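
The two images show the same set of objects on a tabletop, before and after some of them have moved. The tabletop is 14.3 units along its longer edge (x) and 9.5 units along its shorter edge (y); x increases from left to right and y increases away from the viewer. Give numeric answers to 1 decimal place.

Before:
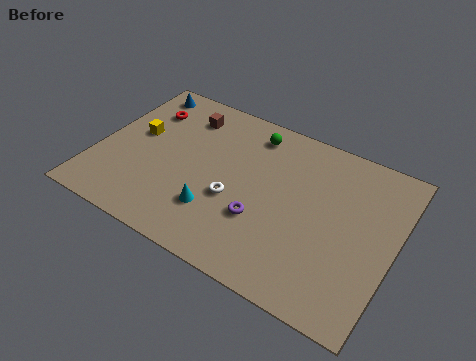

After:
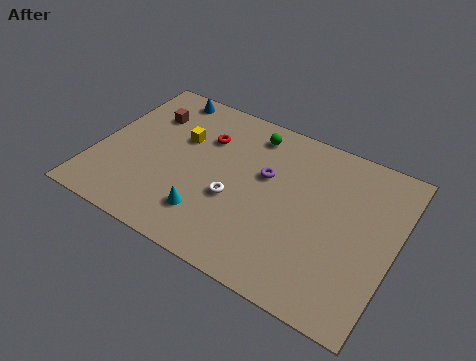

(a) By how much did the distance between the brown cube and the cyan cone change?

+0.5

Before: roughly 5.5 units apart; after: 6.0. That's 0.5 units further apart.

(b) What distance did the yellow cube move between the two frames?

2.2

The yellow cube moved from about (1.7, 5.4) to (3.8, 6.1), a distance of √(2.1² + 0.7²) ≈ 2.2.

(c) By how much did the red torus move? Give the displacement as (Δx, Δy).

(3.1, -0.4)

The red torus started near (1.8, 7.1) and ended near (4.9, 6.7).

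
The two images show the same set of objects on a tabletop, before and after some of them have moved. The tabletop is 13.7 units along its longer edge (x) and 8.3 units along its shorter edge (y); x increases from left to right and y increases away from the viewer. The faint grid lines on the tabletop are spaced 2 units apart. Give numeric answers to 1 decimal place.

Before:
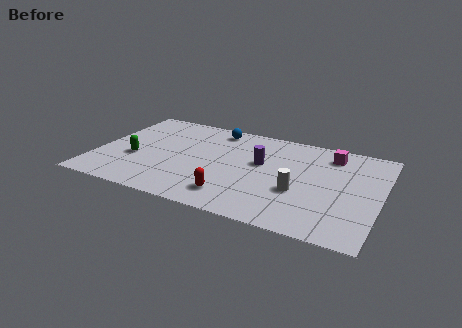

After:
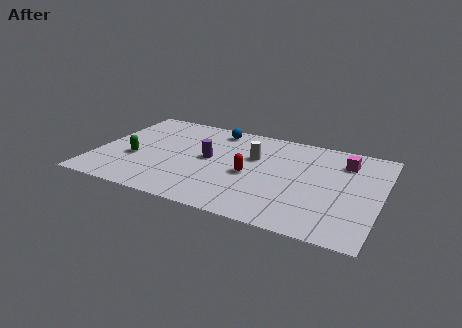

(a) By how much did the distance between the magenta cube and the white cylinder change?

+0.5

Before: roughly 3.9 units apart; after: 4.4. That's 0.5 units further apart.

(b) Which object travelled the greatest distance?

the white cylinder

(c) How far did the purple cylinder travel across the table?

2.5

The purple cylinder was near (7.9, 4.9) before and (5.4, 4.4) after, so it travelled √(2.5² + 0.5²) ≈ 2.5 units.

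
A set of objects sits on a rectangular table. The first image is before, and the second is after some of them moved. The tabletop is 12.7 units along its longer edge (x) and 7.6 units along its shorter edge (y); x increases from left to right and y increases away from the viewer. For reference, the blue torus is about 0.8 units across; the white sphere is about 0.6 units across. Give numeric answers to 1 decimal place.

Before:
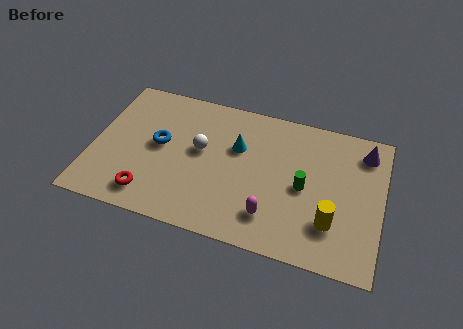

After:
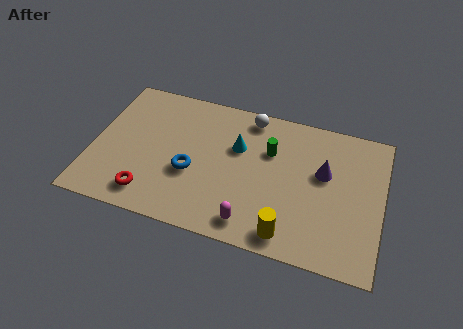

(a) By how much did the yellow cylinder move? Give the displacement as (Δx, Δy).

(-1.8, -1.1)

From the two frames, the yellow cylinder sits at roughly (10.6, 2.1) before and (8.8, 1.0) after.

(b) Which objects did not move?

the cyan cone and the red torus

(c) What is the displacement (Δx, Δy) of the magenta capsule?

(-0.8, -0.6)

The magenta capsule started near (8.0, 1.7) and ended near (7.2, 1.1).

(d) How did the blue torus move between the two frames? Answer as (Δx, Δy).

(1.5, -1.1)

The blue torus was at about (2.9, 4.1) and moved to about (4.4, 3.0).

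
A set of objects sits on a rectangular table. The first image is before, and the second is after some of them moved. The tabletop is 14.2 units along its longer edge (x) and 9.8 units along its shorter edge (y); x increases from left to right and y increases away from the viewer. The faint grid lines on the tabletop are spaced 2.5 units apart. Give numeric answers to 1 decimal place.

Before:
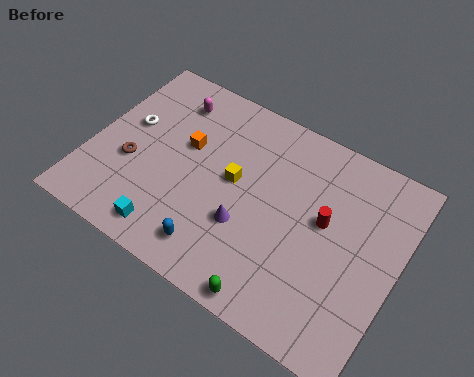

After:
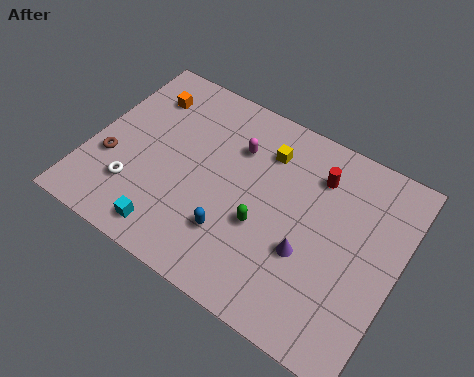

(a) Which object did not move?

the cyan cube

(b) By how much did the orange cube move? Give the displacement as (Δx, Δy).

(-2.3, 1.7)

From the two frames, the orange cube sits at roughly (4.2, 5.9) before and (1.9, 7.6) after.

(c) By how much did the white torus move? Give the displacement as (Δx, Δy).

(0.9, -3.1)

The white torus was at about (1.5, 5.7) and moved to about (2.4, 2.6).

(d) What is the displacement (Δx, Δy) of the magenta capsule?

(3.3, -0.9)

From the two frames, the magenta capsule sits at roughly (3.1, 7.9) before and (6.4, 7.0) after.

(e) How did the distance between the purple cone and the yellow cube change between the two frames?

+2.6

They were about 2.1 units apart before and 4.7 after — 2.6 units further apart.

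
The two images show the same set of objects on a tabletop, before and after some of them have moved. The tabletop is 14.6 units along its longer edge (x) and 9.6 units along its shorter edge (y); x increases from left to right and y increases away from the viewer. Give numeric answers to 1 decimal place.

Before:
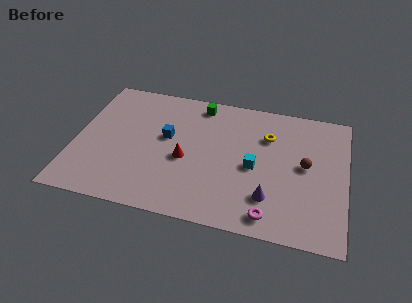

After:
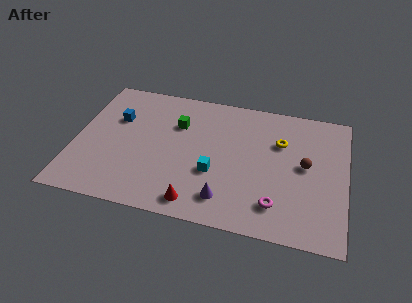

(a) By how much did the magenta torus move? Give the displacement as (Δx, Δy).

(0.3, 0.8)

The magenta torus started near (10.7, 1.2) and ended near (11.0, 2.0).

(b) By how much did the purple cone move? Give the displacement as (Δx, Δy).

(-2.3, -0.6)

From the two frames, the purple cone sits at roughly (10.6, 2.4) before and (8.3, 1.8) after.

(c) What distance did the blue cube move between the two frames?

2.9

From (4.9, 5.5) to (2.1, 6.3), the blue cube covered √(2.8² + 0.8²) ≈ 2.9 units.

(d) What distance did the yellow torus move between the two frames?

0.8

The yellow torus moved from about (10.3, 6.8) to (11.0, 6.5), a distance of √(0.7² + 0.3²) ≈ 0.8.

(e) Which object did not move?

the brown sphere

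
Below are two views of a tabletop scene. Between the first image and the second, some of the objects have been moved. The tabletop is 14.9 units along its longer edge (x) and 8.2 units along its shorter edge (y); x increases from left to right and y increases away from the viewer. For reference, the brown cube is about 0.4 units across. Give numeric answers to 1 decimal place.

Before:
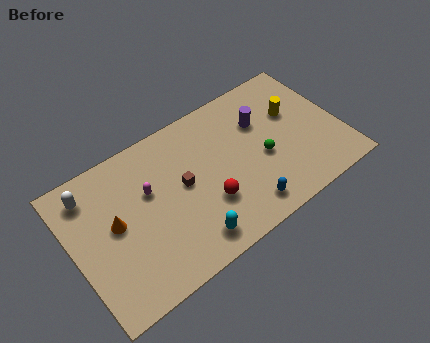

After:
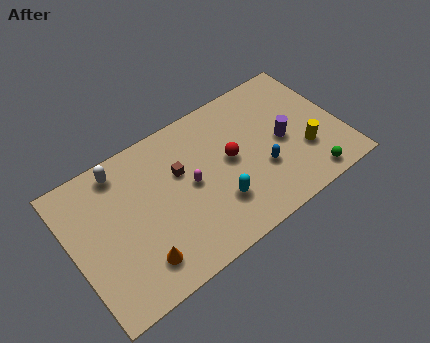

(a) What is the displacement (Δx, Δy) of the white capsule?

(1.8, 0.4)

The white capsule started near (1.3, 6.7) and ended near (3.1, 7.1).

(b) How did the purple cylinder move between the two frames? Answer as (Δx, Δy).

(0.9, -1.7)

The purple cylinder was at about (10.8, 5.6) and moved to about (11.7, 3.9).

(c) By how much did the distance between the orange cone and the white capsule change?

+2.9

Before: roughly 2.5 units apart; after: 5.4. That's 2.9 units further apart.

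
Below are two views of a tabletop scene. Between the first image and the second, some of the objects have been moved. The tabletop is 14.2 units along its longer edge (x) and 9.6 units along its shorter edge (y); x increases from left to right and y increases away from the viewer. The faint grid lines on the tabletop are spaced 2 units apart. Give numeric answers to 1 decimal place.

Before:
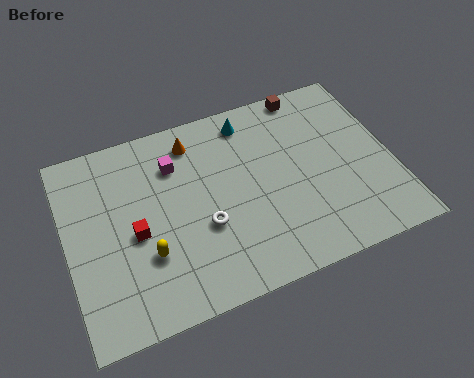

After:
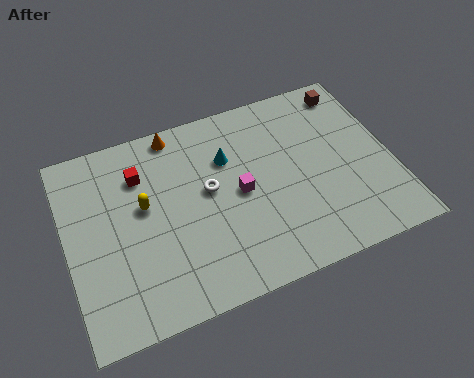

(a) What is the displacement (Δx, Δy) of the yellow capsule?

(0.1, 2.4)

From the two frames, the yellow capsule sits at roughly (3.3, 3.1) before and (3.4, 5.5) after.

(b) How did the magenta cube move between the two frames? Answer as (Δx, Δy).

(2.6, -2.4)

The magenta cube was at about (4.9, 7.1) and moved to about (7.5, 4.7).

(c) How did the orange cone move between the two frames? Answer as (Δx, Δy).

(-0.7, 0.7)

From the two frames, the orange cone sits at roughly (5.8, 8.0) before and (5.1, 8.7) after.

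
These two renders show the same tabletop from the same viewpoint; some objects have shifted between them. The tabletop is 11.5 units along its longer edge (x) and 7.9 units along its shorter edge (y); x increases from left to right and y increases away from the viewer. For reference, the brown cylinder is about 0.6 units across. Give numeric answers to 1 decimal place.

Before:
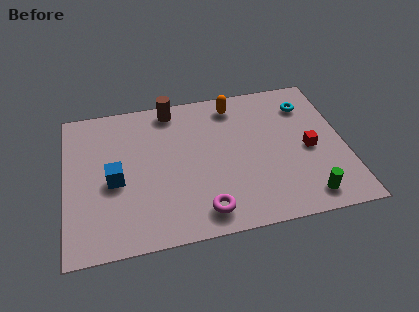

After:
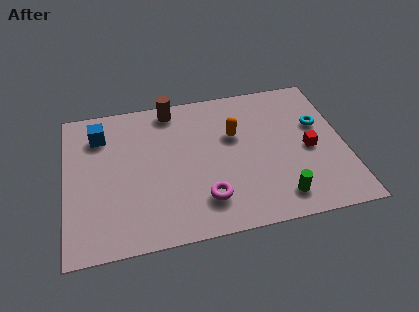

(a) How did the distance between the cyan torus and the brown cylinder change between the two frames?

+0.7

They were about 5.7 units apart before and 6.4 after — 0.7 units further apart.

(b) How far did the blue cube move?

2.6

The blue cube was near (2.0, 3.5) before and (1.5, 6.1) after, so it travelled √(0.5² + 2.6²) ≈ 2.6 units.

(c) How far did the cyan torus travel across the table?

1.3

The cyan torus moved from about (10.1, 6.1) to (10.5, 4.9), a distance of √(0.4² + 1.2²) ≈ 1.3.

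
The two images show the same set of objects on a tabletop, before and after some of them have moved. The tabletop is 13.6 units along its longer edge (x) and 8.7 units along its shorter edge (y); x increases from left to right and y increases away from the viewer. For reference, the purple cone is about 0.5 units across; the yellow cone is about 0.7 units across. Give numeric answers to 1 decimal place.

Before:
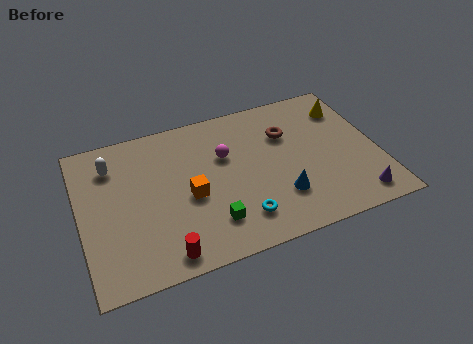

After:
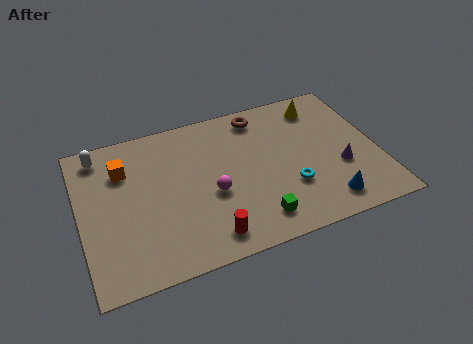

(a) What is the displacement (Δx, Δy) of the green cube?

(2.0, -0.5)

From the two frames, the green cube sits at roughly (5.7, 2.0) before and (7.7, 1.5) after.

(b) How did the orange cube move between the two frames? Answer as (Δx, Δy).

(-2.8, 2.5)

From the two frames, the orange cube sits at roughly (4.9, 3.8) before and (2.1, 6.3) after.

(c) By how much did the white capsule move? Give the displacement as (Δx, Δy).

(-0.5, 0.8)

From the two frames, the white capsule sits at roughly (1.6, 6.7) before and (1.1, 7.5) after.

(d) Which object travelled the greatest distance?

the orange cube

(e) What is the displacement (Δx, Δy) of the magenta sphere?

(-0.8, -2.0)

The magenta sphere was at about (6.7, 5.6) and moved to about (5.9, 3.6).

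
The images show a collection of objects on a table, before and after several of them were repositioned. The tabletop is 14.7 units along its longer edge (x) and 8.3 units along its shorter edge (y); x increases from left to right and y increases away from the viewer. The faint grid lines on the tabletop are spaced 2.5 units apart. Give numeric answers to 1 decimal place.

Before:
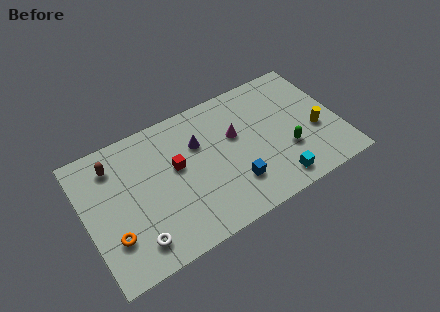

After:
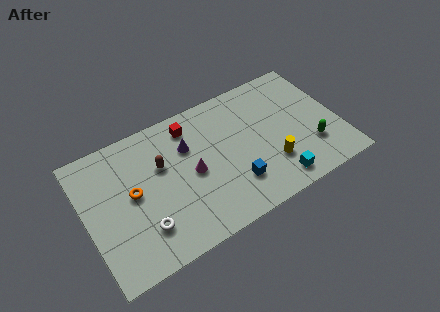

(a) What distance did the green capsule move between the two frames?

1.5

The green capsule moved from about (11.5, 2.8) to (12.9, 2.4), a distance of √(1.4² + 0.4²) ≈ 1.5.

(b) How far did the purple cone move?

0.6

From (6.7, 5.6) to (6.1, 5.7), the purple cone covered √(0.6² + 0.1²) ≈ 0.6 units.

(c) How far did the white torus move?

0.8

The white torus was near (2.5, 1.5) before and (3.0, 2.1) after, so it travelled √(0.5² + 0.6²) ≈ 0.8 units.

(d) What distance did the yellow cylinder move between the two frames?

2.9

From (13.3, 3.3) to (10.5, 2.4), the yellow cylinder covered √(2.8² + 0.9²) ≈ 2.9 units.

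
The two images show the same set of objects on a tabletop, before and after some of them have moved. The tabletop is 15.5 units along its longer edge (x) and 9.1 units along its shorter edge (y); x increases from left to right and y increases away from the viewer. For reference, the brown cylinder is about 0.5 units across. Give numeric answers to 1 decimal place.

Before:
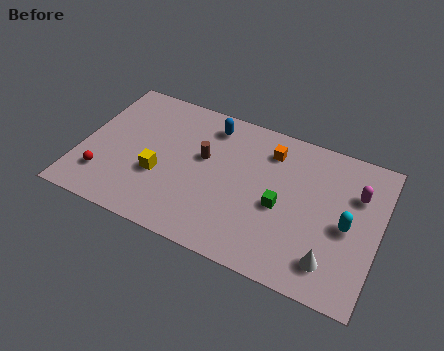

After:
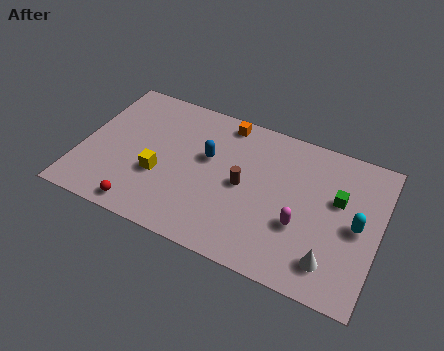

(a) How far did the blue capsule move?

2.1

From (6.4, 7.6) to (6.5, 5.5), the blue capsule covered √(0.1² + 2.1²) ≈ 2.1 units.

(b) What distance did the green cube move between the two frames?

3.2

From (10.5, 4.0) to (13.3, 5.6), the green cube covered √(2.8² + 1.6²) ≈ 3.2 units.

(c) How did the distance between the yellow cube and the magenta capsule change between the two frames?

-3.0

They were about 10.4 units apart before and 7.4 after — 3.0 units closer together.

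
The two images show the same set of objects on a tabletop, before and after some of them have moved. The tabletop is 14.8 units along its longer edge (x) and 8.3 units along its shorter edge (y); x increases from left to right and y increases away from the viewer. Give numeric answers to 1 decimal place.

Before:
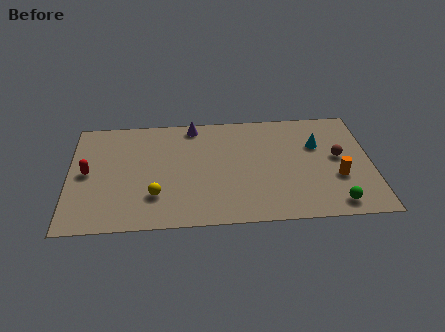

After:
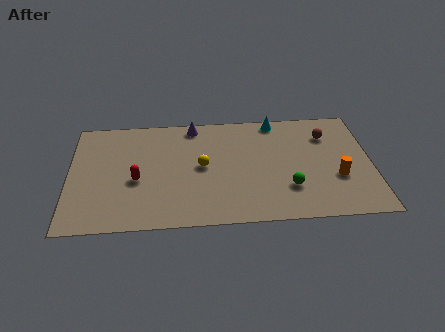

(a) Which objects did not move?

the purple cone and the orange cylinder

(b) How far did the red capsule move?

2.5

The red capsule moved from about (0.9, 4.2) to (3.3, 3.5), a distance of √(2.4² + 0.7²) ≈ 2.5.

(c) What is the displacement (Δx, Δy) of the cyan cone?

(-2.0, 2.0)

From the two frames, the cyan cone sits at roughly (12.2, 5.5) before and (10.2, 7.5) after.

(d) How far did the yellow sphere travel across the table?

3.0

The yellow sphere was near (4.2, 2.3) before and (6.5, 4.3) after, so it travelled √(2.3² + 2.0²) ≈ 3.0 units.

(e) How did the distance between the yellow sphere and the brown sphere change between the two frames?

-2.8

They were about 9.3 units apart before and 6.5 after — 2.8 units closer together.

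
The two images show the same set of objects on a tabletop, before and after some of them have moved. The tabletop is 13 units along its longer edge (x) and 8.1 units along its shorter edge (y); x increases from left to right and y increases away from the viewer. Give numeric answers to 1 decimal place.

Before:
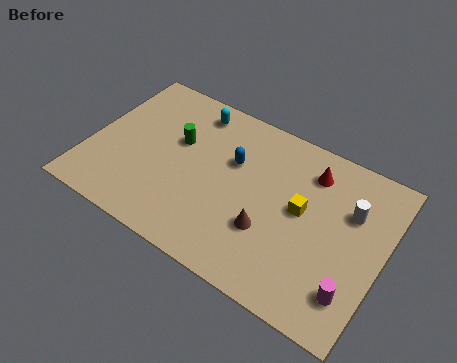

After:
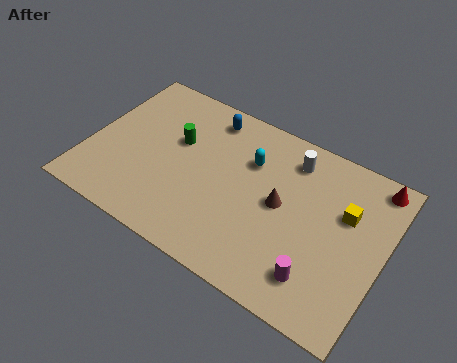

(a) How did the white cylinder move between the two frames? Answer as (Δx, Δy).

(-2.8, 1.2)

The white cylinder was at about (11.4, 5.4) and moved to about (8.6, 6.6).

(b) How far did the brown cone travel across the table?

1.5

The brown cone was near (8.2, 2.7) before and (8.5, 4.2) after, so it travelled √(0.3² + 1.5²) ≈ 1.5 units.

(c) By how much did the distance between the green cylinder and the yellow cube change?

+1.8

Before: roughly 5.7 units apart; after: 7.5. That's 1.8 units further apart.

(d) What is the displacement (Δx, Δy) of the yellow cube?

(1.8, 0.8)

The yellow cube started near (9.4, 4.4) and ended near (11.2, 5.2).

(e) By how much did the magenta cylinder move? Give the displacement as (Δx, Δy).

(-1.5, -0.1)

The magenta cylinder started near (12.0, 1.8) and ended near (10.5, 1.7).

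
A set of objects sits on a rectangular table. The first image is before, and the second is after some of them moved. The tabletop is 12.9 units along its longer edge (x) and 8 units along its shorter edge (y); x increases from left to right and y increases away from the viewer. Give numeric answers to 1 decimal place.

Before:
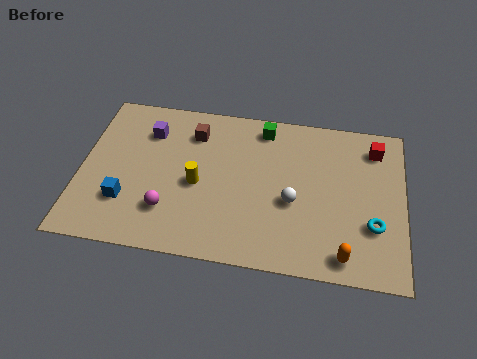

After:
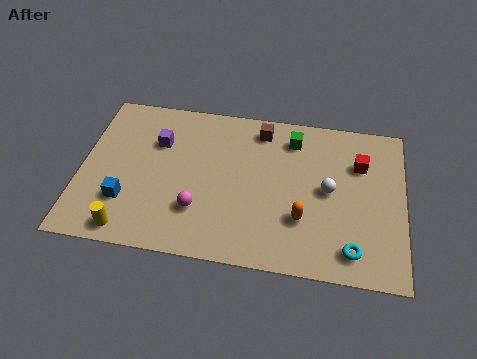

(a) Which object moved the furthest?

the yellow cylinder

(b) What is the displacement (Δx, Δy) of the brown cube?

(2.7, 0.6)

The brown cube was at about (4.4, 6.2) and moved to about (7.1, 6.8).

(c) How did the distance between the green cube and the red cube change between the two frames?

-1.7

The distance was about 4.5 in the first image and 2.8 in the second, so they moved 1.7 units closer together.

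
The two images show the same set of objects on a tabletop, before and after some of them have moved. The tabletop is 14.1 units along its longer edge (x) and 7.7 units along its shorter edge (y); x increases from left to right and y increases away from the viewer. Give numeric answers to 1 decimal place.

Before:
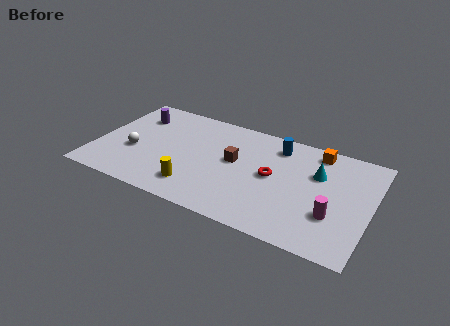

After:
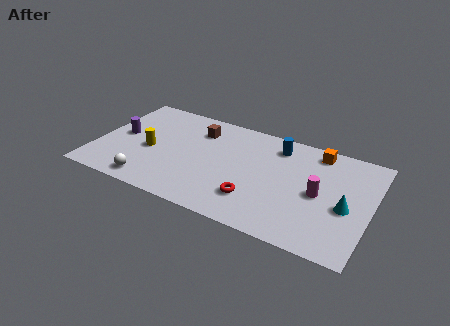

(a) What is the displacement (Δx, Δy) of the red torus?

(-0.7, -2.0)

The red torus started near (9.1, 4.0) and ended near (8.4, 2.0).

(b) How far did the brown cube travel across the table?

2.6

The brown cube moved from about (7.1, 4.3) to (5.0, 5.9), a distance of √(2.1² + 1.6²) ≈ 2.6.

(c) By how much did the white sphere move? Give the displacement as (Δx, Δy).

(1.1, -2.0)

The white sphere started near (2.0, 3.0) and ended near (3.1, 1.0).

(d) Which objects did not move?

the orange cube and the blue cylinder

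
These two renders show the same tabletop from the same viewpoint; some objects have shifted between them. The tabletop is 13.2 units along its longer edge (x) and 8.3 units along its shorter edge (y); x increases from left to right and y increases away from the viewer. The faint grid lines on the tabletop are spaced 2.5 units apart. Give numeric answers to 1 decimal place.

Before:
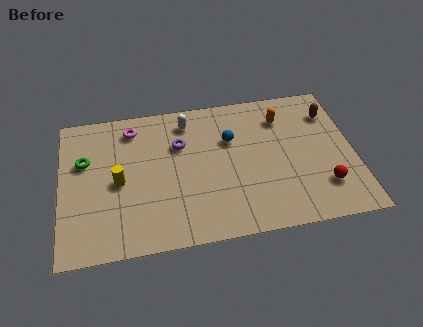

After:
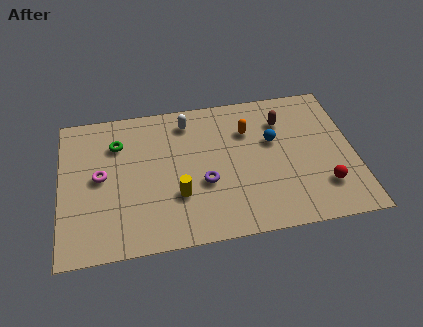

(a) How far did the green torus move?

1.7

The green torus was near (1.1, 5.3) before and (2.6, 6.1) after, so it travelled √(1.5² + 0.8²) ≈ 1.7 units.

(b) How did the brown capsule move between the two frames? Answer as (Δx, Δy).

(-2.2, -0.1)

The brown capsule was at about (12.3, 6.3) and moved to about (10.1, 6.2).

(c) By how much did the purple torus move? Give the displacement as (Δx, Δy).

(1.0, -2.4)

The purple torus started near (5.4, 5.6) and ended near (6.4, 3.2).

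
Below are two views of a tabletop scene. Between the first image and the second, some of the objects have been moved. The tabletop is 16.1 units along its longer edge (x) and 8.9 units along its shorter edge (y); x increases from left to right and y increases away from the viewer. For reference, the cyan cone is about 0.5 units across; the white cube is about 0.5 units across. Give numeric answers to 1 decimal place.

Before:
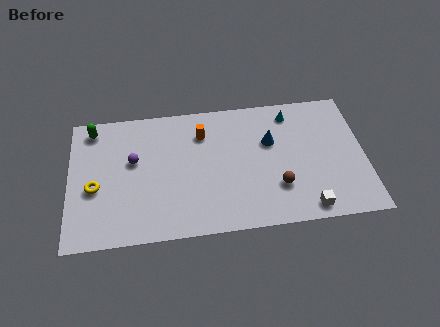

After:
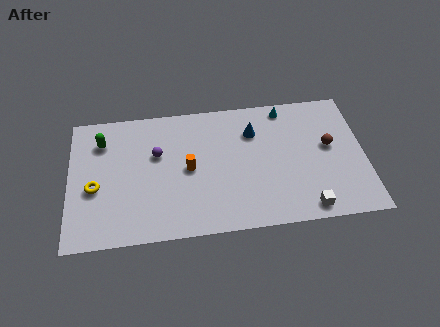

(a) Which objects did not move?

the white cube and the yellow torus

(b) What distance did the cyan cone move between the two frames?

0.5

The cyan cone was near (12.2, 7.5) before and (11.9, 7.9) after, so it travelled √(0.3² + 0.4²) ≈ 0.5 units.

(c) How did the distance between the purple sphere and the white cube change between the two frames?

-1.0

The distance was about 10.2 in the first image and 9.2 in the second, so they moved 1.0 units closer together.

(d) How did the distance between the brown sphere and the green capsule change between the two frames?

+1.3

The distance was about 11.2 in the first image and 12.5 in the second, so they moved 1.3 units further apart.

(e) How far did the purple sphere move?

1.3

The purple sphere moved from about (3.5, 5.3) to (4.8, 5.6), a distance of √(1.3² + 0.3²) ≈ 1.3.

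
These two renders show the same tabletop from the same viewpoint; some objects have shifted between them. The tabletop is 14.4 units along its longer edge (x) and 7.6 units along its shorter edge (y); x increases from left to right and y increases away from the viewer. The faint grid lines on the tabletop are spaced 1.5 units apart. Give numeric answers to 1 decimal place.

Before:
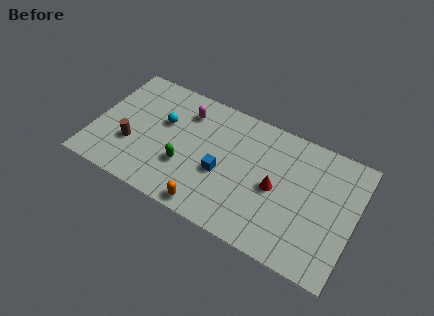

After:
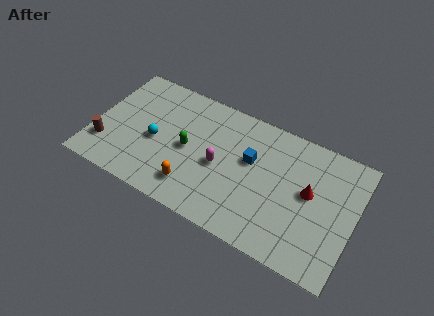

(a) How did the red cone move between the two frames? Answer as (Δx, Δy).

(1.8, 0.6)

From the two frames, the red cone sits at roughly (10.1, 3.6) before and (11.9, 4.2) after.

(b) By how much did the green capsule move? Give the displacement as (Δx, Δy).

(0.0, 1.1)

The green capsule was at about (5.2, 2.6) and moved to about (5.2, 3.7).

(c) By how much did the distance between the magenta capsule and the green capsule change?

-1.5

They were about 3.3 units apart before and 1.8 after — 1.5 units closer together.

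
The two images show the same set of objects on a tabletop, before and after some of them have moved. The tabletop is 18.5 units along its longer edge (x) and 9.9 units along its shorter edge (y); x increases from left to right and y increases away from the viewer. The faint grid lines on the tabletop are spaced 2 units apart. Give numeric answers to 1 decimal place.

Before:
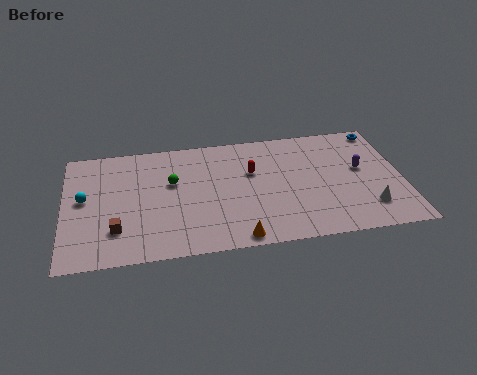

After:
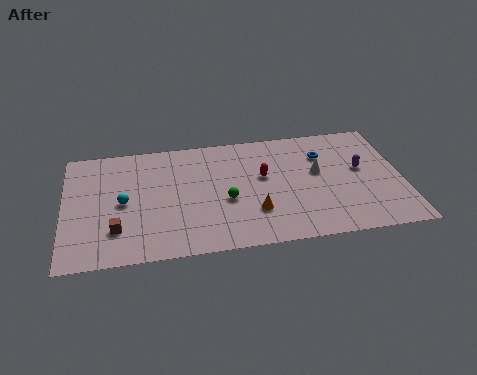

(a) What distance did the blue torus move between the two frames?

3.7

The blue torus moved from about (17.6, 8.9) to (14.3, 7.2), a distance of √(3.3² + 1.7²) ≈ 3.7.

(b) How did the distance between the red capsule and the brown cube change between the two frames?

+0.3

Before: roughly 8.4 units apart; after: 8.7. That's 0.3 units further apart.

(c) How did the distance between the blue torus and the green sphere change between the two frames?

-5.7

Before: roughly 12.0 units apart; after: 6.3. That's 5.7 units closer together.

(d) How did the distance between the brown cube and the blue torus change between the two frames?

-3.7

They were about 16.1 units apart before and 12.4 after — 3.7 units closer together.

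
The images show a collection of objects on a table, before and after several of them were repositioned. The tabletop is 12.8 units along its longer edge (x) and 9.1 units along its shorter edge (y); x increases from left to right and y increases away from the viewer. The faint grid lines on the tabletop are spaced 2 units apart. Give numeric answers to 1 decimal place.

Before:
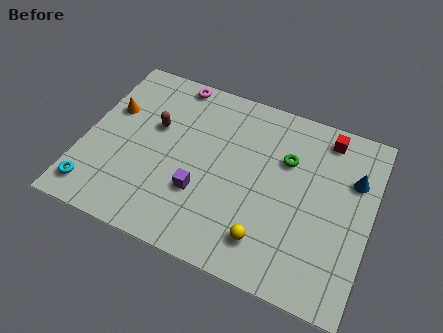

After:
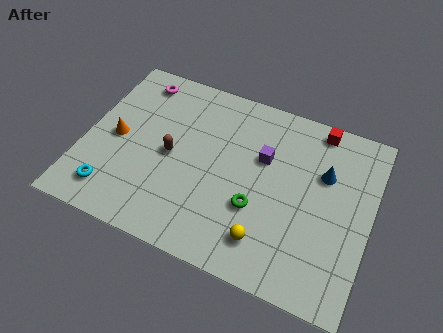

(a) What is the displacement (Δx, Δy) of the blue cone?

(-1.3, -0.2)

From the two frames, the blue cone sits at roughly (11.9, 6.2) before and (10.6, 6.0) after.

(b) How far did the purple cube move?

3.8

From (5.4, 3.0) to (7.9, 5.8), the purple cube covered √(2.5² + 2.8²) ≈ 3.8 units.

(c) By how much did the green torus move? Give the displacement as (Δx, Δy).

(-1.0, -2.9)

From the two frames, the green torus sits at roughly (8.9, 6.1) before and (7.9, 3.2) after.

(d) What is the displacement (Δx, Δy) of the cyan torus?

(0.8, 0.2)

The cyan torus started near (0.8, 1.4) and ended near (1.6, 1.6).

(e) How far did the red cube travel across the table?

0.5

From (10.5, 7.9) to (10.1, 8.2), the red cube covered √(0.4² + 0.3²) ≈ 0.5 units.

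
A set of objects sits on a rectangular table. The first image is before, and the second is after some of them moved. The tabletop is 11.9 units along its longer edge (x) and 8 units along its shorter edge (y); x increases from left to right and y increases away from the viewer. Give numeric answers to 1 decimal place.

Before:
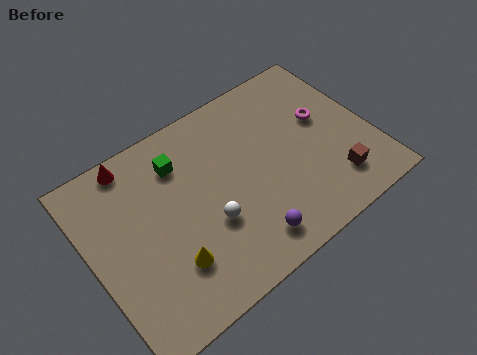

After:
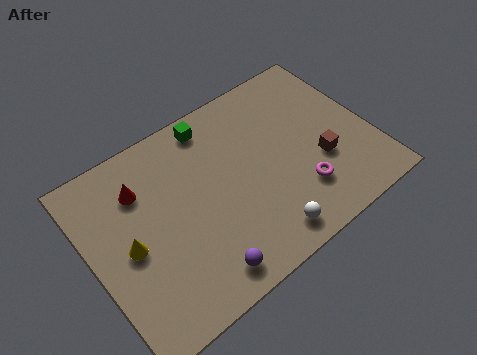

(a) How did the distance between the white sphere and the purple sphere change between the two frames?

+0.6

The distance was about 2.1 in the first image and 2.7 in the second, so they moved 0.6 units further apart.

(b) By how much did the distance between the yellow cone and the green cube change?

+1.2

They were about 4.1 units apart before and 5.3 after — 1.2 units further apart.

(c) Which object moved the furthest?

the magenta torus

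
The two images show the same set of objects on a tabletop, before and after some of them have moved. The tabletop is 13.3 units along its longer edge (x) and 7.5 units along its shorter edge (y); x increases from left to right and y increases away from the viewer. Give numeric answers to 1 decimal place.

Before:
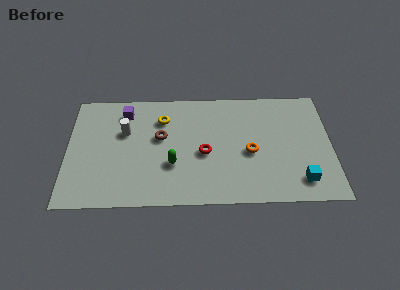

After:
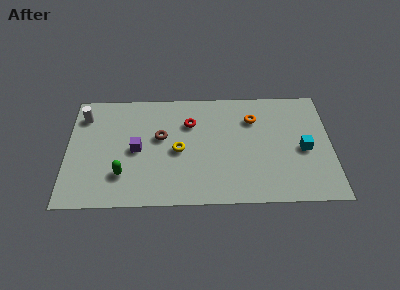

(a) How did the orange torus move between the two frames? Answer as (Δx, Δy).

(0.2, 2.2)

From the two frames, the orange torus sits at roughly (9.2, 3.3) before and (9.4, 5.5) after.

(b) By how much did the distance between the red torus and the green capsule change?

+3.0

The distance was about 1.7 in the first image and 4.7 in the second, so they moved 3.0 units further apart.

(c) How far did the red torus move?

2.1

The red torus moved from about (6.9, 3.3) to (6.2, 5.3), a distance of √(0.7² + 2.0²) ≈ 2.1.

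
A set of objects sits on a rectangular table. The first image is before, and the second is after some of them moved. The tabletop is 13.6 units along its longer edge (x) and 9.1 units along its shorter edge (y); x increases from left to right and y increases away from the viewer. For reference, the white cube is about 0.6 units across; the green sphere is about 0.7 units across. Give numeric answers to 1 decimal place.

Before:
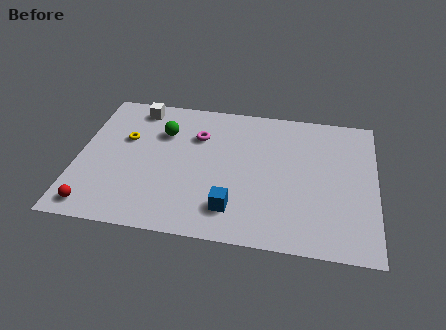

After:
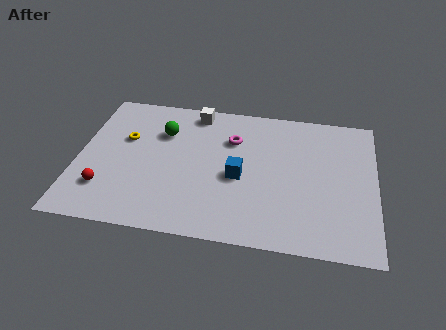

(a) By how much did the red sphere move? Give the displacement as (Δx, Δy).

(0.4, 1.2)

The red sphere was at about (1.0, 1.1) and moved to about (1.4, 2.3).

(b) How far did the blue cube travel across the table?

2.1

The blue cube was near (7.2, 1.9) before and (7.4, 4.0) after, so it travelled √(0.2² + 2.1²) ≈ 2.1 units.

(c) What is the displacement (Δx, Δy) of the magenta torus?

(1.6, 0.0)

The magenta torus started near (5.4, 6.4) and ended near (7.0, 6.4).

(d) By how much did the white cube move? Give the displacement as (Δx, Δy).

(2.7, 0.1)

The white cube started near (2.5, 7.9) and ended near (5.2, 8.0).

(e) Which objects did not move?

the green sphere and the yellow torus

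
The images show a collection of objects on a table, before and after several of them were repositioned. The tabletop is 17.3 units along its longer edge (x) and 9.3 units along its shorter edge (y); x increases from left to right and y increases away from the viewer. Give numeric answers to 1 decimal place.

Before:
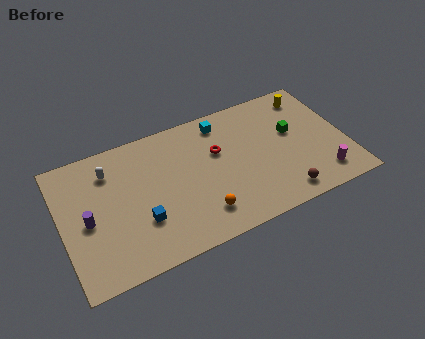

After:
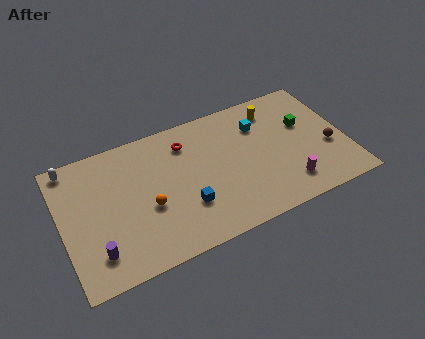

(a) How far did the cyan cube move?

2.5

The cyan cube was near (10.1, 7.9) before and (12.3, 6.8) after, so it travelled √(2.2² + 1.1²) ≈ 2.5 units.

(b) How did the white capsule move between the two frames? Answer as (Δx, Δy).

(-2.2, 1.2)

From the two frames, the white capsule sits at roughly (3.1, 7.2) before and (0.9, 8.4) after.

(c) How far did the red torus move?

2.3

The red torus moved from about (9.6, 5.9) to (7.8, 7.3), a distance of √(1.8² + 1.4²) ≈ 2.3.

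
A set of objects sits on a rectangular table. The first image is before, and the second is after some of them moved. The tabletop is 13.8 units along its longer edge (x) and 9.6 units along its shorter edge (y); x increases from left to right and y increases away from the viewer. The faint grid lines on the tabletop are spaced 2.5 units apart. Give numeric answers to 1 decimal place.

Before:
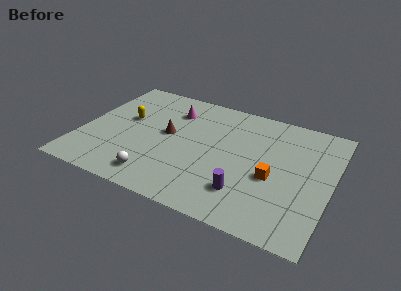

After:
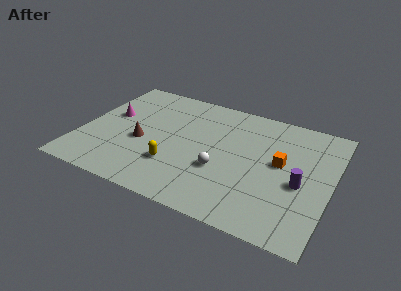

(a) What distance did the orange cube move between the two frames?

1.3

From (10.7, 4.0) to (11.0, 5.3), the orange cube covered √(0.3² + 1.3²) ≈ 1.3 units.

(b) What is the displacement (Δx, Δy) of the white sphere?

(3.3, 2.0)

From the two frames, the white sphere sits at roughly (4.6, 1.5) before and (7.9, 3.5) after.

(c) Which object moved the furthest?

the yellow capsule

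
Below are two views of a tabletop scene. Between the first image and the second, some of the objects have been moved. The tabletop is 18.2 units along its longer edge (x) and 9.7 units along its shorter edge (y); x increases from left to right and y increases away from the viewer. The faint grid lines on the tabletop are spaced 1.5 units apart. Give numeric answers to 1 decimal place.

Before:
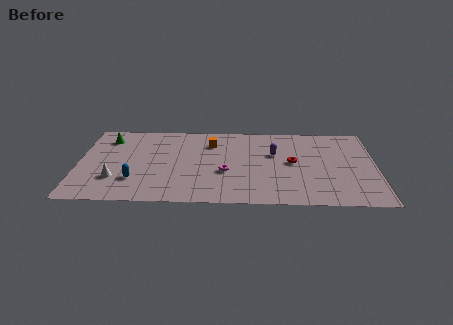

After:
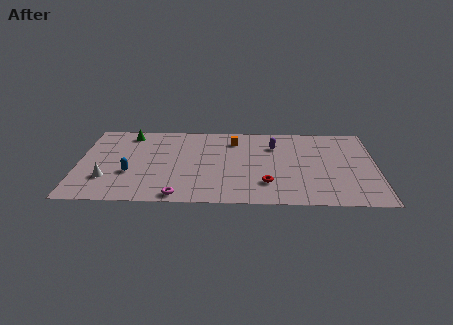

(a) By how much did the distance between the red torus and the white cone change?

-1.3

Before: roughly 11.0 units apart; after: 9.7. That's 1.3 units closer together.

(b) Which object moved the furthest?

the magenta torus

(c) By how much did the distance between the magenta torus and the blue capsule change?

-1.6

They were about 5.6 units apart before and 4.0 after — 1.6 units closer together.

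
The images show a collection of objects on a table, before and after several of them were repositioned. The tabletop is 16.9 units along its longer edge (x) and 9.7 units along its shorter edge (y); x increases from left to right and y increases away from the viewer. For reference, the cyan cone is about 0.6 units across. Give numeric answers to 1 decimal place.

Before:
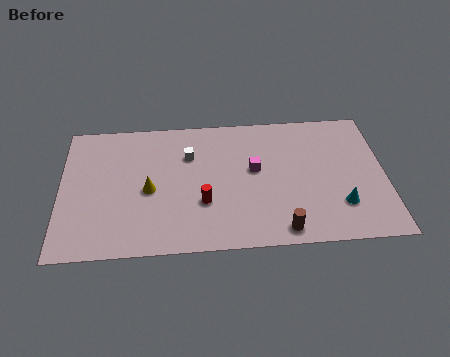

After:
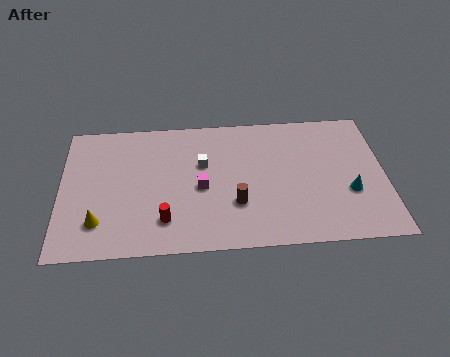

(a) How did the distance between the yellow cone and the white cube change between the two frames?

+3.4

The distance was about 3.2 in the first image and 6.6 in the second, so they moved 3.4 units further apart.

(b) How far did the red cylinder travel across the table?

2.3

From (7.4, 3.3) to (5.4, 2.2), the red cylinder covered √(2.0² + 1.1²) ≈ 2.3 units.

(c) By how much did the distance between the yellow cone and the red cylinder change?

+0.4

They were about 3.0 units apart before and 3.4 after — 0.4 units further apart.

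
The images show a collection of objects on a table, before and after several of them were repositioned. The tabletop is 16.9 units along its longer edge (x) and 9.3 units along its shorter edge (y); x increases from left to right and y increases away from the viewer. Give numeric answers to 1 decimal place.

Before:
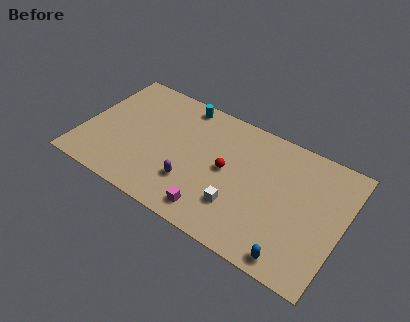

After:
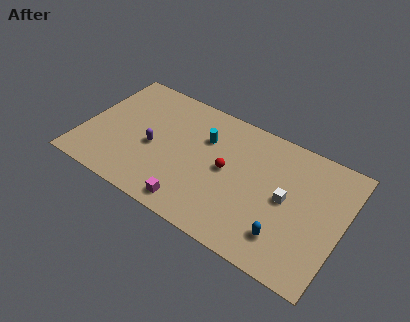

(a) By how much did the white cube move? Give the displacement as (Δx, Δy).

(2.8, 2.1)

The white cube was at about (10.5, 2.6) and moved to about (13.3, 4.7).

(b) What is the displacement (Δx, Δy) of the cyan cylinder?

(1.8, -1.9)

From the two frames, the cyan cylinder sits at roughly (5.9, 8.3) before and (7.7, 6.4) after.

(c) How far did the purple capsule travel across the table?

3.1

From (7.4, 2.7) to (4.6, 4.1), the purple capsule covered √(2.8² + 1.4²) ≈ 3.1 units.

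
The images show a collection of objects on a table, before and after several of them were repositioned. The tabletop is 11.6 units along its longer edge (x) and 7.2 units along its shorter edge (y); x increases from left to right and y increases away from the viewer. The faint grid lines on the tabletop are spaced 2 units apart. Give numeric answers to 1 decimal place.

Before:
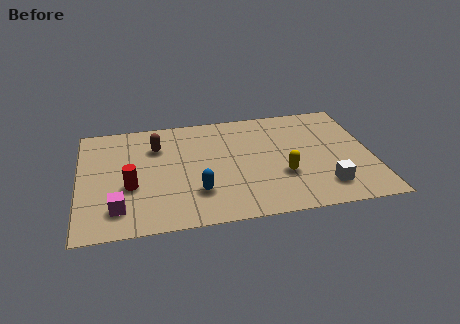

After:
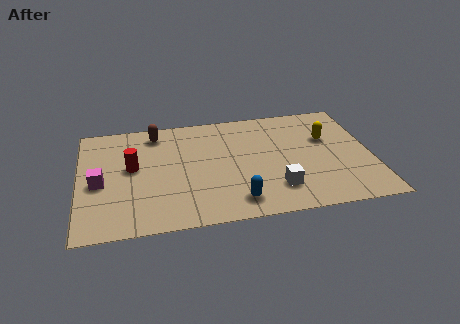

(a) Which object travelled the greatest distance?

the yellow capsule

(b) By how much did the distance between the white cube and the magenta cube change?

-1.0

Before: roughly 8.1 units apart; after: 7.1. That's 1.0 units closer together.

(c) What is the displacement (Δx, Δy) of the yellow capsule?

(1.9, 2.1)

The yellow capsule was at about (8.0, 2.5) and moved to about (9.9, 4.6).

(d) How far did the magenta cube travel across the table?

1.8

From (1.5, 1.5) to (0.8, 3.2), the magenta cube covered √(0.7² + 1.7²) ≈ 1.8 units.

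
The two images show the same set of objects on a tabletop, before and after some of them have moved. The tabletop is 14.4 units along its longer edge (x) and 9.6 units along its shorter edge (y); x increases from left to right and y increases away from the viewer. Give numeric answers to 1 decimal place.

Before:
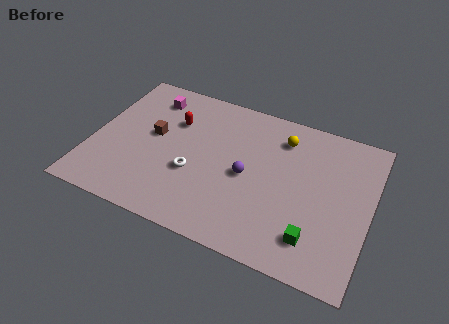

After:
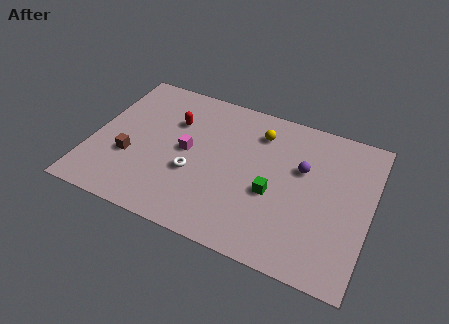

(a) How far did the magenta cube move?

3.7

From (2.6, 7.8) to (4.9, 4.9), the magenta cube covered √(2.3² + 2.9²) ≈ 3.7 units.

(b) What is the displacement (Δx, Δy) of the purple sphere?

(2.7, 1.5)

From the two frames, the purple sphere sits at roughly (8.1, 4.5) before and (10.8, 6.0) after.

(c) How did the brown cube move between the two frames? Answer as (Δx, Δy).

(-1.0, -1.9)

The brown cube was at about (3.1, 5.3) and moved to about (2.1, 3.4).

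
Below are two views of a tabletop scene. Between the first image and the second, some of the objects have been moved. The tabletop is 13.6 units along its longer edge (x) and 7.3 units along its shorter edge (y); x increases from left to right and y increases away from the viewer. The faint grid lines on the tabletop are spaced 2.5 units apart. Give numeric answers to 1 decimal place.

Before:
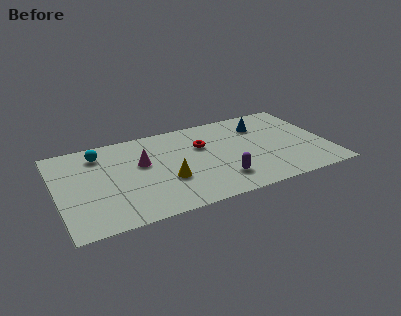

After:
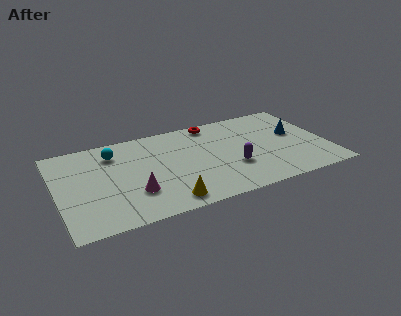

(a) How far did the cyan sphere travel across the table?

0.7

From (2.3, 5.9) to (3.0, 5.7), the cyan sphere covered √(0.7² + 0.2²) ≈ 0.7 units.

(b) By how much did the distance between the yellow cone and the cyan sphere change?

+0.7

Before: roughly 4.5 units apart; after: 5.2. That's 0.7 units further apart.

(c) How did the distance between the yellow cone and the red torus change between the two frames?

+3.2

Before: roughly 3.0 units apart; after: 6.2. That's 3.2 units further apart.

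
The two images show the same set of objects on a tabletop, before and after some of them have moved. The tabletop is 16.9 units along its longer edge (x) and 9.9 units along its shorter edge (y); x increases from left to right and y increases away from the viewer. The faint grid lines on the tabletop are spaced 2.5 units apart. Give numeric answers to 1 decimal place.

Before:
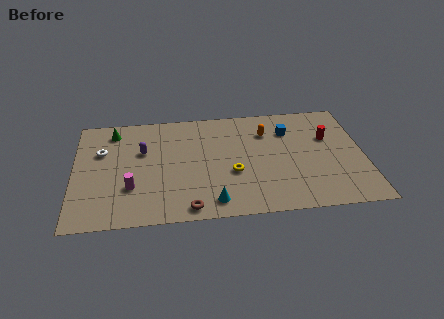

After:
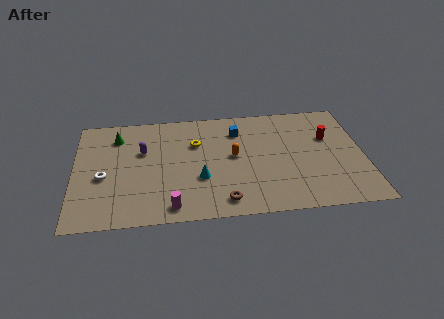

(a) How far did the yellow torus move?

3.6

The yellow torus was near (9.2, 3.8) before and (7.1, 6.7) after, so it travelled √(2.1² + 2.9²) ≈ 3.6 units.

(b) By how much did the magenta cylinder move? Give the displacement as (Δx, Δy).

(2.3, -1.9)

The magenta cylinder was at about (3.3, 3.1) and moved to about (5.6, 1.2).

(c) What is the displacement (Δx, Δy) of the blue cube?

(-3.0, 0.3)

The blue cube was at about (12.6, 7.3) and moved to about (9.6, 7.6).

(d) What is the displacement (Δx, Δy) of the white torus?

(0.1, -2.3)

From the two frames, the white torus sits at roughly (1.6, 6.5) before and (1.7, 4.2) after.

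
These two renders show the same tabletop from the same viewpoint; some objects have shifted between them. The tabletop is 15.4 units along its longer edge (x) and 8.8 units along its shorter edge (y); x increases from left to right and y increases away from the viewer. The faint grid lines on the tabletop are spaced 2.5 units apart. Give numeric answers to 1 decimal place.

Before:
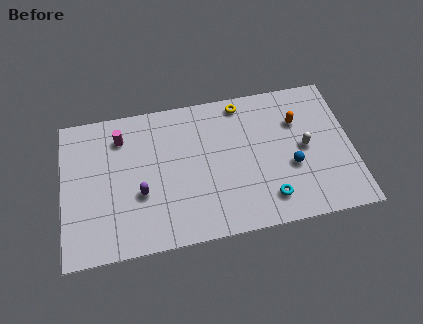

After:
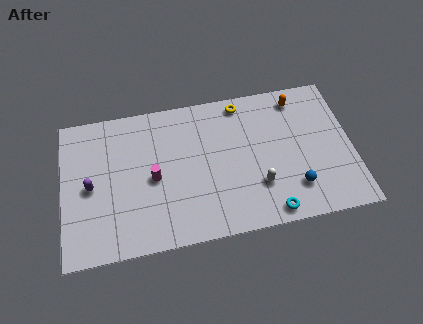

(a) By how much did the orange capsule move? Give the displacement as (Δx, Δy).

(0.1, 1.4)

The orange capsule was at about (12.6, 6.1) and moved to about (12.7, 7.5).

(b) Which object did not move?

the yellow torus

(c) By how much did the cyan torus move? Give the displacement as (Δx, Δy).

(0.0, -0.8)

The cyan torus started near (10.8, 1.7) and ended near (10.8, 0.9).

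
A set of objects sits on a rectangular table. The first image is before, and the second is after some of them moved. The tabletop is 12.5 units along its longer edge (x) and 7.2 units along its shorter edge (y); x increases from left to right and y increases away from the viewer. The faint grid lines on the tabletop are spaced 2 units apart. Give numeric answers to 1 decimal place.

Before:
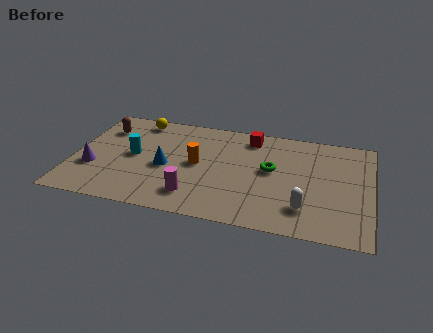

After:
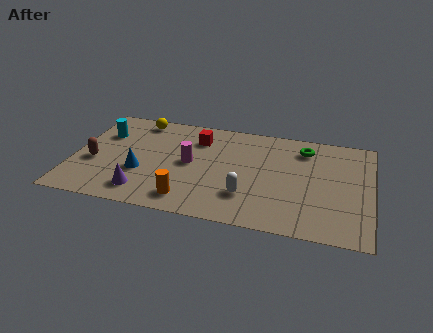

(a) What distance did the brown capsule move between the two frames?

2.5

From (1.1, 5.4) to (0.9, 2.9), the brown capsule covered √(0.2² + 2.5²) ≈ 2.5 units.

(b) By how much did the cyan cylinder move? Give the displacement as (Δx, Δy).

(-1.4, 1.3)

The cyan cylinder started near (2.5, 3.7) and ended near (1.1, 5.0).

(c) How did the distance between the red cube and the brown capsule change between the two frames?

-1.3

The distance was about 6.2 in the first image and 4.9 in the second, so they moved 1.3 units closer together.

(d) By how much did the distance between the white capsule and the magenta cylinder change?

-1.6

Before: roughly 4.6 units apart; after: 3.0. That's 1.6 units closer together.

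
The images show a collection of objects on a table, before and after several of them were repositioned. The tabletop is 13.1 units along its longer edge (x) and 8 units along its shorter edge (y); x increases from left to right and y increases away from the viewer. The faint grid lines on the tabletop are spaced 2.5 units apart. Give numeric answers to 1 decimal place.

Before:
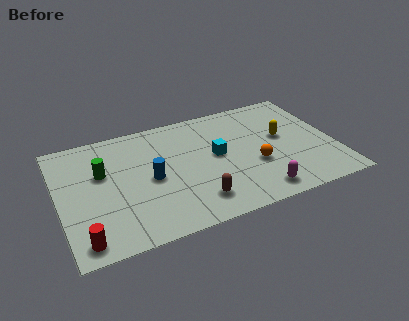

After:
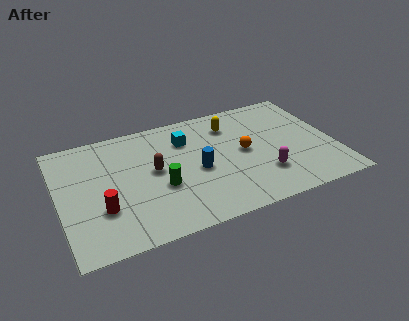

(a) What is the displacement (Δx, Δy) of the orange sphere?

(-0.4, 1.1)

From the two frames, the orange sphere sits at roughly (9.2, 3.0) before and (8.8, 4.1) after.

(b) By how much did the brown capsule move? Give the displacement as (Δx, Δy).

(-1.7, 2.7)

The brown capsule started near (6.2, 1.6) and ended near (4.5, 4.3).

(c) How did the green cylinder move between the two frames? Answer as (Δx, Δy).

(2.6, -1.9)

The green cylinder started near (2.1, 5.0) and ended near (4.7, 3.1).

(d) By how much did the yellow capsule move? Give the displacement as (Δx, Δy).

(-2.3, 1.7)

From the two frames, the yellow capsule sits at roughly (10.7, 4.5) before and (8.4, 6.2) after.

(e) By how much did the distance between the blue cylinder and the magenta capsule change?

-2.2

The distance was about 5.5 in the first image and 3.3 in the second, so they moved 2.2 units closer together.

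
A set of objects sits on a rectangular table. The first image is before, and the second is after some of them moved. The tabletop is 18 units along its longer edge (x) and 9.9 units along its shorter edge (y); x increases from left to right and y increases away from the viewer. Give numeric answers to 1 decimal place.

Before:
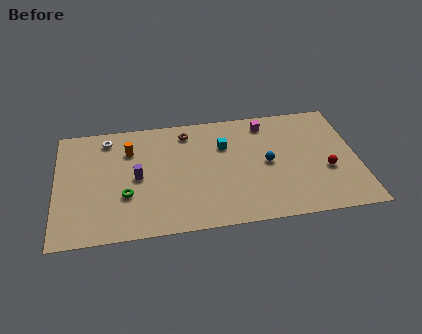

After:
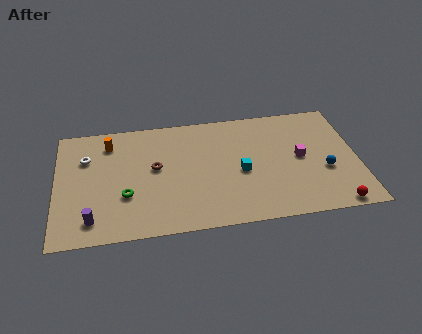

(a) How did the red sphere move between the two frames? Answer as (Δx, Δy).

(0.3, -3.0)

The red sphere was at about (16.1, 3.8) and moved to about (16.4, 0.8).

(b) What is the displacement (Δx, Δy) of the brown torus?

(-2.0, -2.8)

From the two frames, the brown torus sits at roughly (7.9, 8.3) before and (5.9, 5.5) after.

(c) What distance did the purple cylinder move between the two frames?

4.1

From (4.8, 4.8) to (2.1, 1.7), the purple cylinder covered √(2.7² + 3.1²) ≈ 4.1 units.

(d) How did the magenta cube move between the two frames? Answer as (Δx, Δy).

(1.9, -3.3)

The magenta cube was at about (12.7, 8.4) and moved to about (14.6, 5.1).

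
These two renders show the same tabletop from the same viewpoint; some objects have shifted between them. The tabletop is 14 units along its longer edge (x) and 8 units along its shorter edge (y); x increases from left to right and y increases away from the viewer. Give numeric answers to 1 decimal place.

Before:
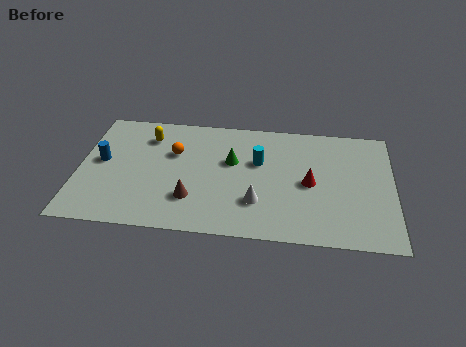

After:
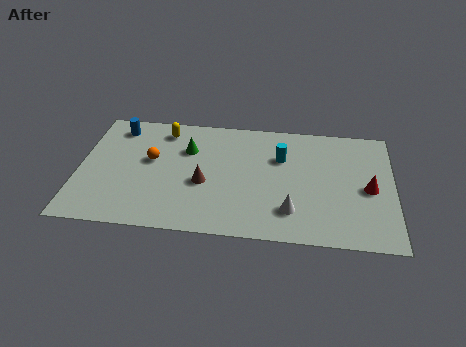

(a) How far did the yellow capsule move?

0.9

The yellow capsule was near (3.0, 6.2) before and (3.7, 6.7) after, so it travelled √(0.7² + 0.5²) ≈ 0.9 units.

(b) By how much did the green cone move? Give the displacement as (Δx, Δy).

(-2.0, 0.6)

The green cone was at about (6.8, 4.9) and moved to about (4.8, 5.5).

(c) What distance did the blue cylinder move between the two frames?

2.5

The blue cylinder was near (1.0, 4.3) before and (1.6, 6.7) after, so it travelled √(0.6² + 2.4²) ≈ 2.5 units.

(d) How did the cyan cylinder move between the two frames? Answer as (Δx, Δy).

(1.0, 0.4)

The cyan cylinder was at about (8.0, 5.0) and moved to about (9.0, 5.4).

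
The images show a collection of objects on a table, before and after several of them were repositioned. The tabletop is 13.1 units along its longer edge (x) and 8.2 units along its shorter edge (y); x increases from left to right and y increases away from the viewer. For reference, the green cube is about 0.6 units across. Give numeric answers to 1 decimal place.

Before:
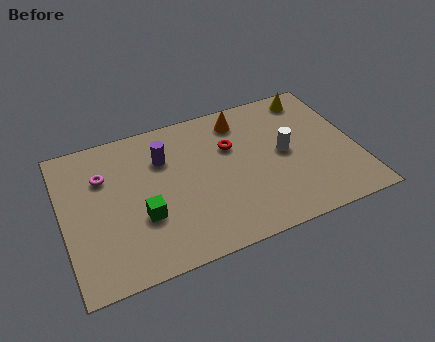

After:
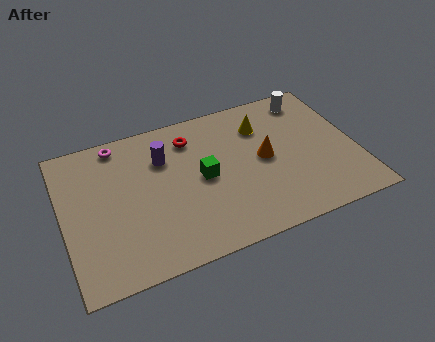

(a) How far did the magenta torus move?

1.8

The magenta torus was near (1.9, 5.7) before and (2.7, 7.3) after, so it travelled √(0.8² + 1.6²) ≈ 1.8 units.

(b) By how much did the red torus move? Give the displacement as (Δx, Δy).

(-1.7, 1.1)

The red torus was at about (7.6, 5.4) and moved to about (5.9, 6.5).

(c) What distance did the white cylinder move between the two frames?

3.2

The white cylinder was near (9.9, 4.2) before and (11.4, 7.0) after, so it travelled √(1.5² + 2.8²) ≈ 3.2 units.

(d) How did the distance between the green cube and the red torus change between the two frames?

-2.5

Before: roughly 4.9 units apart; after: 2.4. That's 2.5 units closer together.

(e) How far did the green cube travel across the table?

3.0

From (3.4, 2.9) to (6.2, 4.1), the green cube covered √(2.8² + 1.2²) ≈ 3.0 units.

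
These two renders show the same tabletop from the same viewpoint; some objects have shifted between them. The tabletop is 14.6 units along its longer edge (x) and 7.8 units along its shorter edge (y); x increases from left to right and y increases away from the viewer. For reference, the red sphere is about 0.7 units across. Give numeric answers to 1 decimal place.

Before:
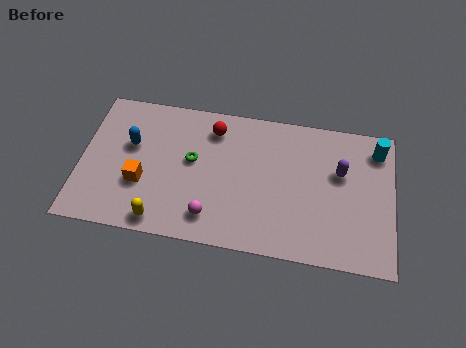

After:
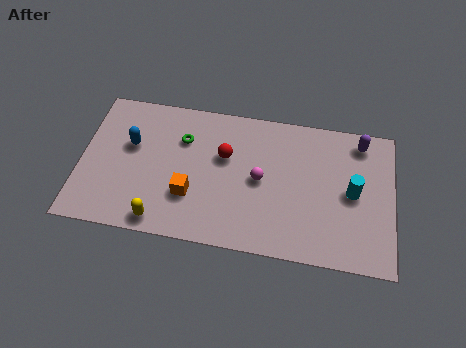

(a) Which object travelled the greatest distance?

the magenta sphere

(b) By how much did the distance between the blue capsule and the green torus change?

-0.4

Before: roughly 2.9 units apart; after: 2.5. That's 0.4 units closer together.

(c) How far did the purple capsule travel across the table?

2.0

From (12.1, 4.9) to (13.0, 6.7), the purple capsule covered √(0.9² + 1.8²) ≈ 2.0 units.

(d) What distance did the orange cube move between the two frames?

2.3

From (2.9, 2.8) to (5.2, 2.5), the orange cube covered √(2.3² + 0.3²) ≈ 2.3 units.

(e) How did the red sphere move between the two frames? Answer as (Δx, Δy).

(0.6, -1.4)

The red sphere started near (6.1, 6.3) and ended near (6.7, 4.9).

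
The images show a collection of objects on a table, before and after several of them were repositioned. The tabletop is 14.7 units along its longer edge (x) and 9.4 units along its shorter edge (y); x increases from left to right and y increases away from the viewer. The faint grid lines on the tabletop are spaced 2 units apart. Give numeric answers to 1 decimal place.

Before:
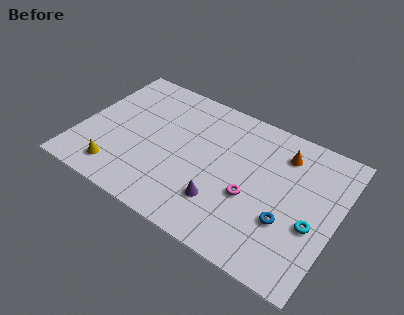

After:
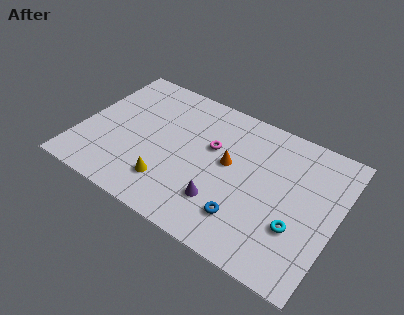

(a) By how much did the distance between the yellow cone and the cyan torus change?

-3.8

Before: roughly 11.1 units apart; after: 7.3. That's 3.8 units closer together.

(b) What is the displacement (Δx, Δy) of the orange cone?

(-2.8, -2.2)

From the two frames, the orange cone sits at roughly (11.3, 7.4) before and (8.5, 5.2) after.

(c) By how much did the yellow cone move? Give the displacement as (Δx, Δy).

(2.9, 0.6)

From the two frames, the yellow cone sits at roughly (2.6, 1.6) before and (5.5, 2.2) after.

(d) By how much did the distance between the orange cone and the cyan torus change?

+0.4

They were about 4.3 units apart before and 4.7 after — 0.4 units further apart.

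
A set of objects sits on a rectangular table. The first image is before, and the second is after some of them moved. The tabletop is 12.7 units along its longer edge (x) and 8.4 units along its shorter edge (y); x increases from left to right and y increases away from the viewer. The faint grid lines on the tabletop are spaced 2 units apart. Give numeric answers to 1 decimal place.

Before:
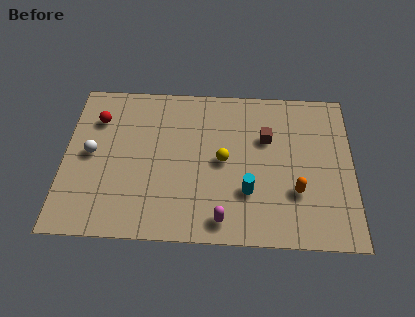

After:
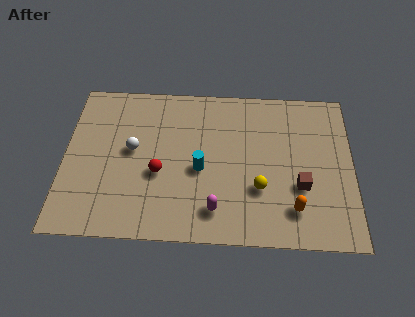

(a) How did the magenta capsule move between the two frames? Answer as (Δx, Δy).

(-0.3, 0.5)

The magenta capsule was at about (7.0, 1.1) and moved to about (6.7, 1.6).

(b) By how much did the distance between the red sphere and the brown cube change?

-1.3

Before: roughly 7.5 units apart; after: 6.2. That's 1.3 units closer together.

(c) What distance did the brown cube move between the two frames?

2.9

The brown cube was near (8.9, 5.5) before and (10.4, 3.0) after, so it travelled √(1.5² + 2.5²) ≈ 2.9 units.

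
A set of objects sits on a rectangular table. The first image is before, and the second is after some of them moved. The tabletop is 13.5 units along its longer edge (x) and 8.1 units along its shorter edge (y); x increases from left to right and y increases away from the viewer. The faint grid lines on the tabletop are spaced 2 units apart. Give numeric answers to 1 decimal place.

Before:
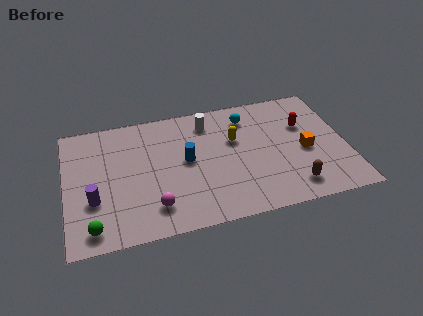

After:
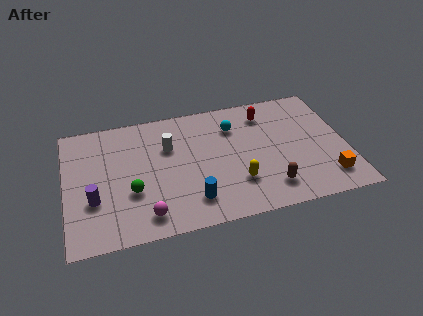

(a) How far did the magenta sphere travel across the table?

0.6

The magenta sphere was near (4.1, 1.7) before and (3.7, 1.3) after, so it travelled √(0.4² + 0.4²) ≈ 0.6 units.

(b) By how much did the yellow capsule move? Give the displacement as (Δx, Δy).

(-0.1, -2.8)

From the two frames, the yellow capsule sits at roughly (8.2, 5.1) before and (8.1, 2.3) after.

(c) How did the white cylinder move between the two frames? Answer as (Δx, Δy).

(-2.0, -1.2)

From the two frames, the white cylinder sits at roughly (7.0, 6.6) before and (5.0, 5.4) after.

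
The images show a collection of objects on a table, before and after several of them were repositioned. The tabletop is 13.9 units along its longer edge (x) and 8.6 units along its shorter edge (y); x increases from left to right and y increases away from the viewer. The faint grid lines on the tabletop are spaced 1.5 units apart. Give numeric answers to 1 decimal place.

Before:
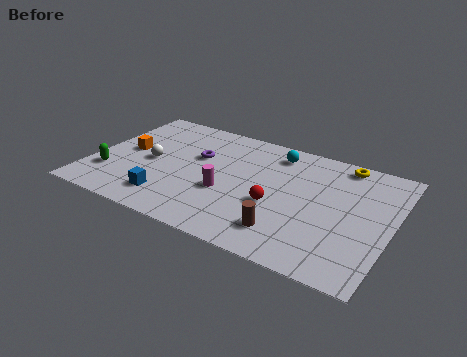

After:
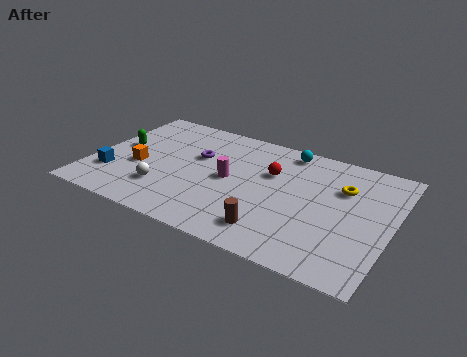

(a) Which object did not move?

the purple torus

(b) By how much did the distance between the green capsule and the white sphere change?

+1.1

Before: roughly 2.4 units apart; after: 3.5. That's 1.1 units further apart.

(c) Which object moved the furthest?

the blue cube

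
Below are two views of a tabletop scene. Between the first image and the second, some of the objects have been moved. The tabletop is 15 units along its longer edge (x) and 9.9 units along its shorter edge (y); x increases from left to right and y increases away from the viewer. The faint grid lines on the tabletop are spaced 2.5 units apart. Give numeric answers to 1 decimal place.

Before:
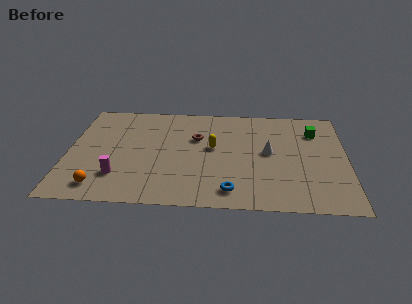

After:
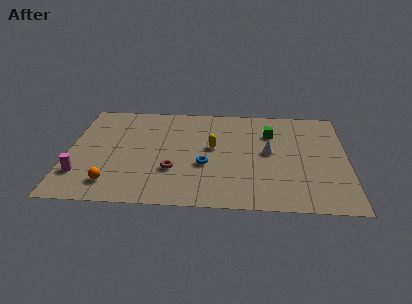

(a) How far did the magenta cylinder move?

2.0

The magenta cylinder moved from about (2.8, 2.5) to (0.8, 2.5), a distance of √(2.0² + 0.0²) ≈ 2.0.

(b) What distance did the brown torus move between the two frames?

3.4

The brown torus was near (6.9, 6.4) before and (5.7, 3.2) after, so it travelled √(1.2² + 3.2²) ≈ 3.4 units.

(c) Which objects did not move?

the yellow capsule and the white cone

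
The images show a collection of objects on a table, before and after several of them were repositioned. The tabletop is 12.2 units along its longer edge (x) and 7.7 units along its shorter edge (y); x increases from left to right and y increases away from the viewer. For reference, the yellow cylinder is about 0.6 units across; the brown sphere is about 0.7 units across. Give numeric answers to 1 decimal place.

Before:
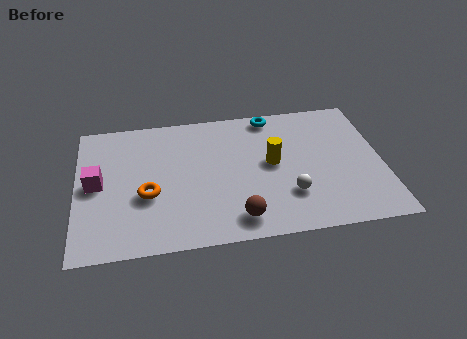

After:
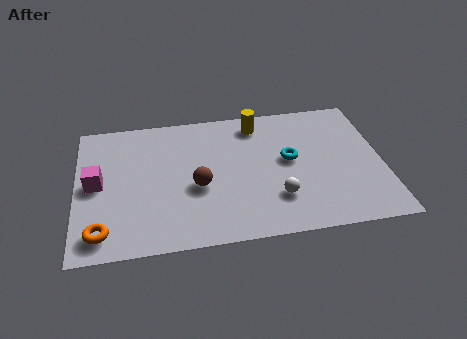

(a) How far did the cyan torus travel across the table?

2.8

From (7.9, 6.9) to (8.5, 4.2), the cyan torus covered √(0.6² + 2.7²) ≈ 2.8 units.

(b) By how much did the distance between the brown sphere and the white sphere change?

+1.0

The distance was about 2.3 in the first image and 3.3 in the second, so they moved 1.0 units further apart.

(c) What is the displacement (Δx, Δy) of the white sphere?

(-0.5, -0.1)

From the two frames, the white sphere sits at roughly (8.4, 2.2) before and (7.9, 2.1) after.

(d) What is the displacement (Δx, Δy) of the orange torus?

(-1.8, -1.8)

The orange torus started near (2.8, 3.0) and ended near (1.0, 1.2).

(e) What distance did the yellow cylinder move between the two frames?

2.5

From (7.8, 4.1) to (7.3, 6.5), the yellow cylinder covered √(0.5² + 2.4²) ≈ 2.5 units.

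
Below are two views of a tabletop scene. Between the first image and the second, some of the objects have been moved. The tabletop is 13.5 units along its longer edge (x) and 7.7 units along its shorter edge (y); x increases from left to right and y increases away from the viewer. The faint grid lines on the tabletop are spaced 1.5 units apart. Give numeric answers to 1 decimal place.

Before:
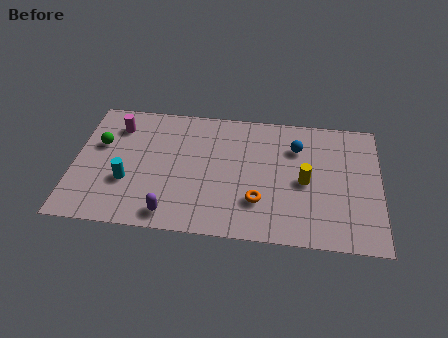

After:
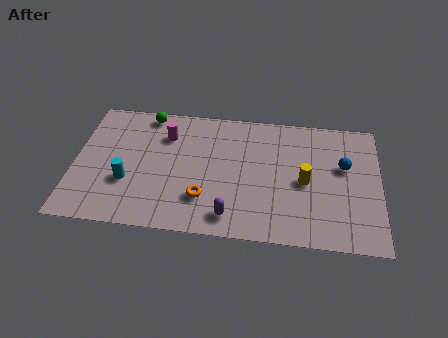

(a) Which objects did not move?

the cyan cylinder and the yellow cylinder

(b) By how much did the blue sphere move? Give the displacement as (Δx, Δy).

(2.1, -0.9)

From the two frames, the blue sphere sits at roughly (9.8, 5.6) before and (11.9, 4.7) after.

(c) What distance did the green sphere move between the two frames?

2.9

The green sphere moved from about (1.1, 4.8) to (3.1, 6.9), a distance of √(2.0² + 2.1²) ≈ 2.9.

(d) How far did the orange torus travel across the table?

2.4

The orange torus moved from about (8.2, 2.2) to (5.8, 2.1), a distance of √(2.4² + 0.1²) ≈ 2.4.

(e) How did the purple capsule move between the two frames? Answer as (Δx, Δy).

(2.6, 0.2)

From the two frames, the purple capsule sits at roughly (4.4, 1.0) before and (7.0, 1.2) after.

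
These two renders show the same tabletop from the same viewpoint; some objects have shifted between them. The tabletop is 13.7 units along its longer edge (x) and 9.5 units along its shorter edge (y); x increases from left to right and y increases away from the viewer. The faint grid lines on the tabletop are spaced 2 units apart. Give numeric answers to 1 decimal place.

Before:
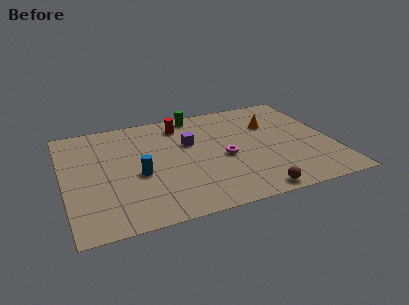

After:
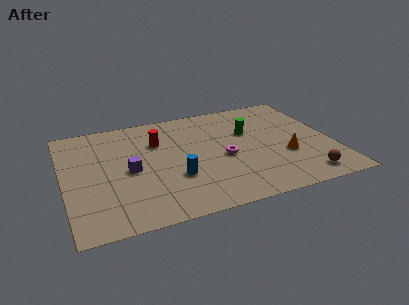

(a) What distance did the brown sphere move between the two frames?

2.7

The brown sphere was near (9.2, 0.8) before and (11.9, 1.3) after, so it travelled √(2.7² + 0.5²) ≈ 2.7 units.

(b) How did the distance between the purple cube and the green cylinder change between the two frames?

+3.8

Before: roughly 2.7 units apart; after: 6.5. That's 3.8 units further apart.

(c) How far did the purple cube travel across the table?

3.5

The purple cube moved from about (6.5, 6.0) to (3.3, 4.5), a distance of √(3.2² + 1.5²) ≈ 3.5.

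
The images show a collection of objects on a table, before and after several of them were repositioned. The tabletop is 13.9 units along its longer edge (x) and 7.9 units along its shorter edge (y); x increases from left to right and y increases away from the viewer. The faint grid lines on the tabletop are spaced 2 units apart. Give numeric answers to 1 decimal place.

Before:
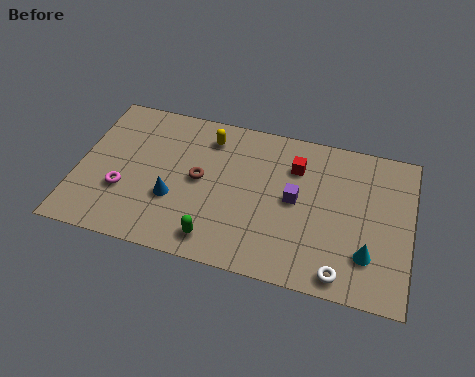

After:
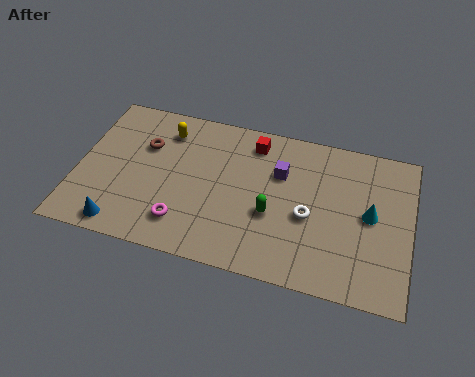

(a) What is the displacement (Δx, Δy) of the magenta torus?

(2.6, -1.0)

From the two frames, the magenta torus sits at roughly (2.0, 2.7) before and (4.6, 1.7) after.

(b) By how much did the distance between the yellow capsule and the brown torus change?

-1.0

They were about 2.3 units apart before and 1.3 after — 1.0 units closer together.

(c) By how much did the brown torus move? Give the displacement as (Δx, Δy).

(-2.4, 1.2)

The brown torus was at about (5.1, 4.1) and moved to about (2.7, 5.3).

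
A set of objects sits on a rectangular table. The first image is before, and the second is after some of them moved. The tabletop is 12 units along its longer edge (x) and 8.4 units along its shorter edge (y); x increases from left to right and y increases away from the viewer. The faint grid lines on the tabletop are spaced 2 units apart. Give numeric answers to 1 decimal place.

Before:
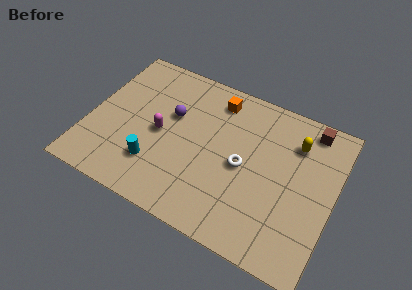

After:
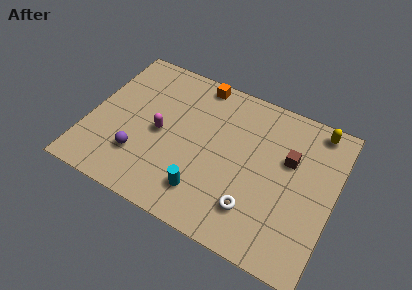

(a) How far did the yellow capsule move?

1.5

The yellow capsule was near (9.9, 6.3) before and (10.8, 7.5) after, so it travelled √(0.9² + 1.2²) ≈ 1.5 units.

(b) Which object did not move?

the magenta capsule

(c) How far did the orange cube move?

1.2

The orange cube moved from about (5.9, 7.0) to (4.9, 7.6), a distance of √(1.0² + 0.6²) ≈ 1.2.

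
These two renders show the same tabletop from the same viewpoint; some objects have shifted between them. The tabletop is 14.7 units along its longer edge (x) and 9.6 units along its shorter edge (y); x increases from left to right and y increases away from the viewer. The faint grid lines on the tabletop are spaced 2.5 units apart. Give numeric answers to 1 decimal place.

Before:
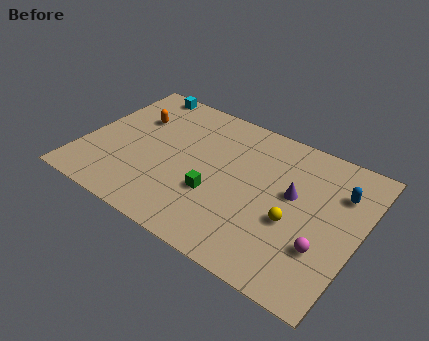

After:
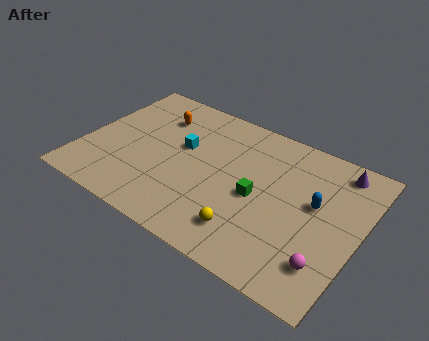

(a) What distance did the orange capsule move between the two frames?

1.3

The orange capsule was near (2.3, 6.5) before and (3.4, 7.2) after, so it travelled √(1.1² + 0.7²) ≈ 1.3 units.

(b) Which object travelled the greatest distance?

the cyan cube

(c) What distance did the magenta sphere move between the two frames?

0.9

From (13.1, 3.0) to (13.4, 2.2), the magenta sphere covered √(0.3² + 0.8²) ≈ 0.9 units.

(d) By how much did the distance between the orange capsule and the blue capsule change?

-2.0

They were about 11.1 units apart before and 9.1 after — 2.0 units closer together.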